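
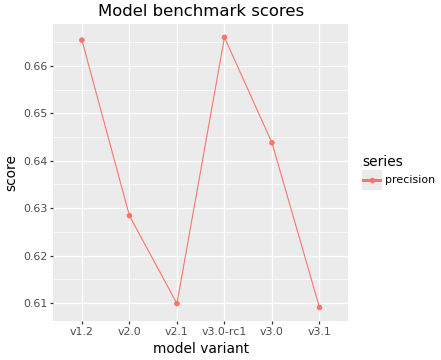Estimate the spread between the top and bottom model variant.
≈ 0.06

Max v3.0-rc1 ≈ 0.67, min v3.1 ≈ 0.61; range ≈ 0.06.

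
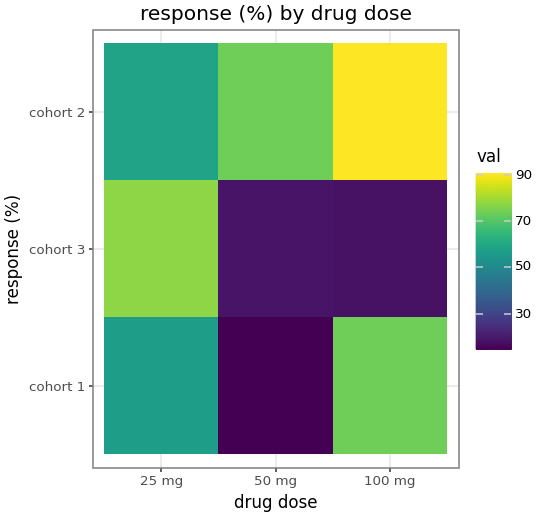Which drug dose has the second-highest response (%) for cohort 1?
25 mg

Top 3 for cohort 1: 100 mg ≈ 70, 25 mg ≈ 60, 50 mg ≈ 10.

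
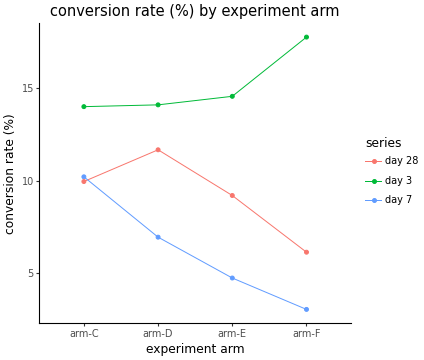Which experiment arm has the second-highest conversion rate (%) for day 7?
arm-D

Top 3 for day 7: arm-C ≈ 10, arm-D ≈ 6, arm-E ≈ 4.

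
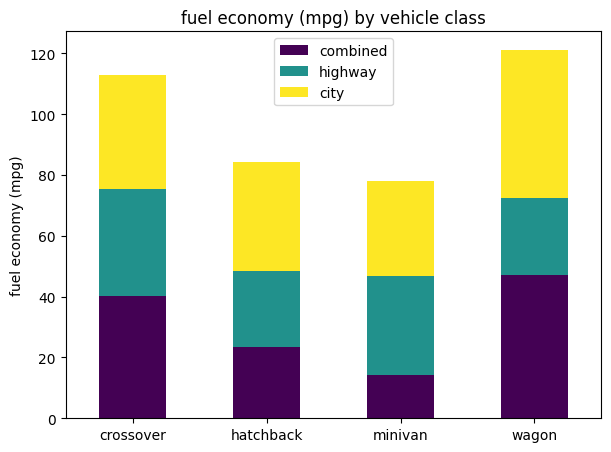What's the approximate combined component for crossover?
≈ 40

combined top ≈ 40, bottom ≈ 0; segment ≈ 40.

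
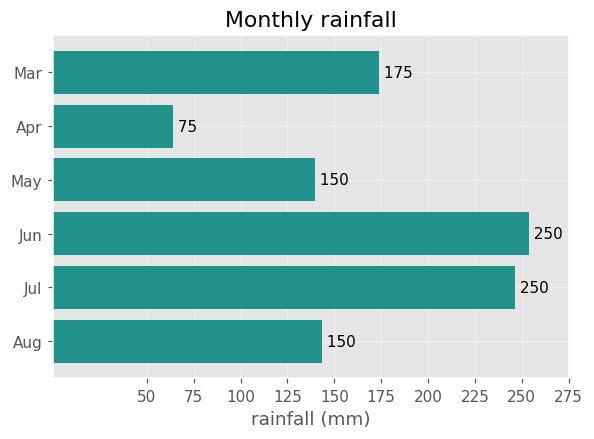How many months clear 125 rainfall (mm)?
Above 125: Mar, May, Jun, Jul, Aug.

5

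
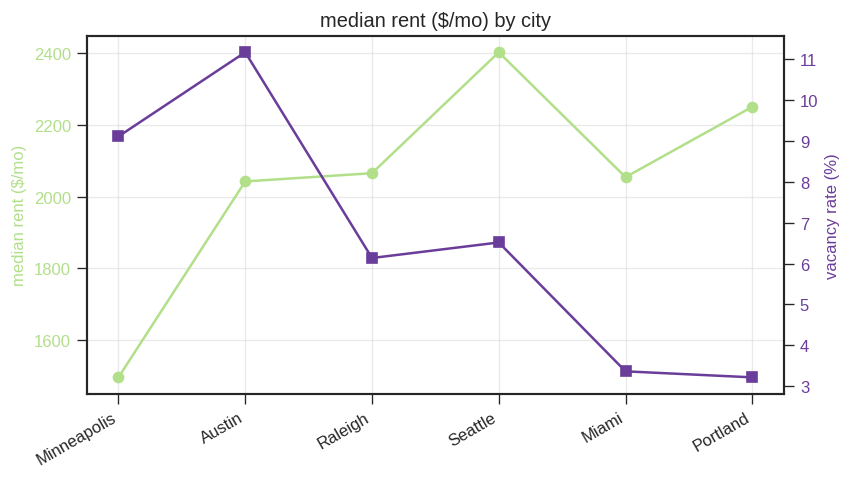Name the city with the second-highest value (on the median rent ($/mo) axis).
Top 3 (on the median rent ($/mo) axis): Seattle ≈ 2400, Portland ≈ 2200, Raleigh ≈ 2100.

Portland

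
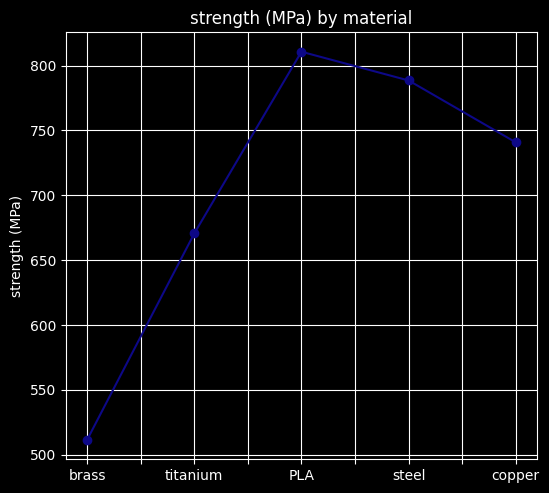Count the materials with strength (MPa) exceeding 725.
Above 725: PLA, steel, copper.

3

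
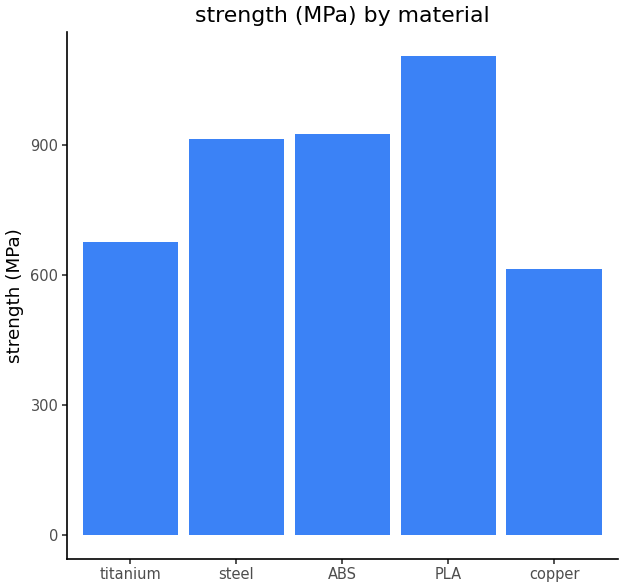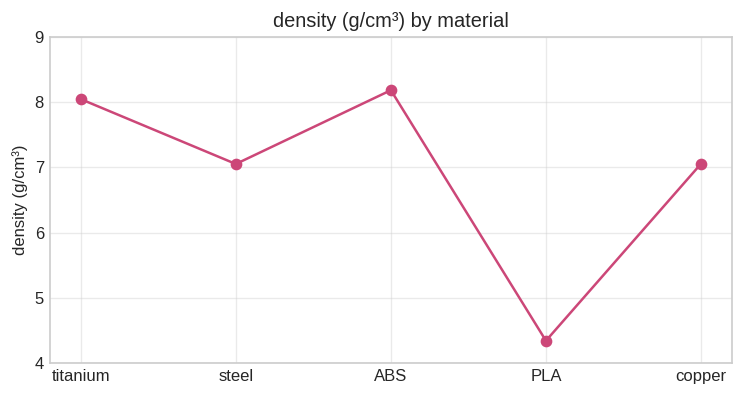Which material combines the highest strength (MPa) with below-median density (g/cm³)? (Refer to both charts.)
Chart 2 median density (g/cm³) ≈ 7; below-median materials: steel, PLA. Among those, PLA has the highest strength (MPa) (≈ 1200).

PLA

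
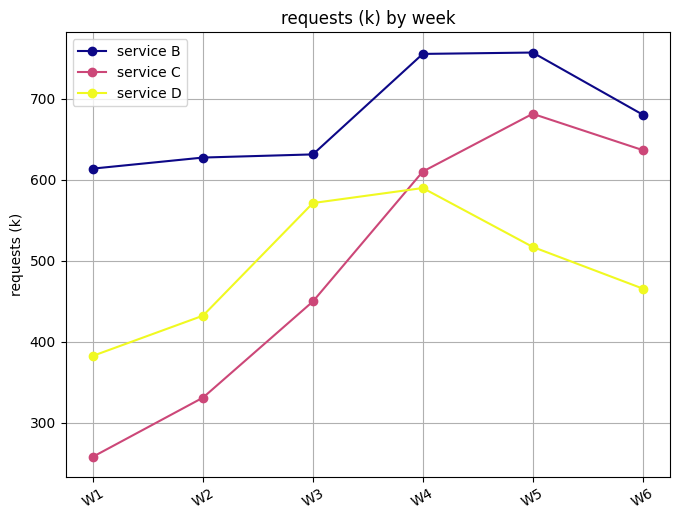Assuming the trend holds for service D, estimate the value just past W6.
≈ 375

Last three: 600, 500, 450 → slope ≈ -75/step → next ≈ 375.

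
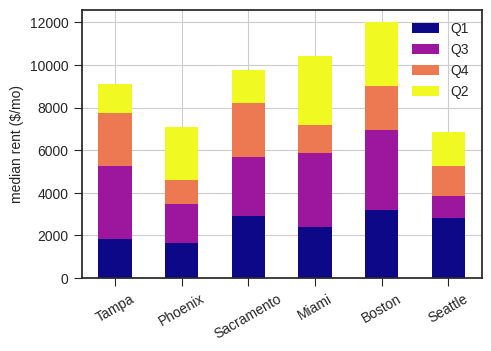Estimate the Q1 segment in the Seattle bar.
≈ 3000

Q1 top ≈ 3000, bottom ≈ 0; segment ≈ 3000.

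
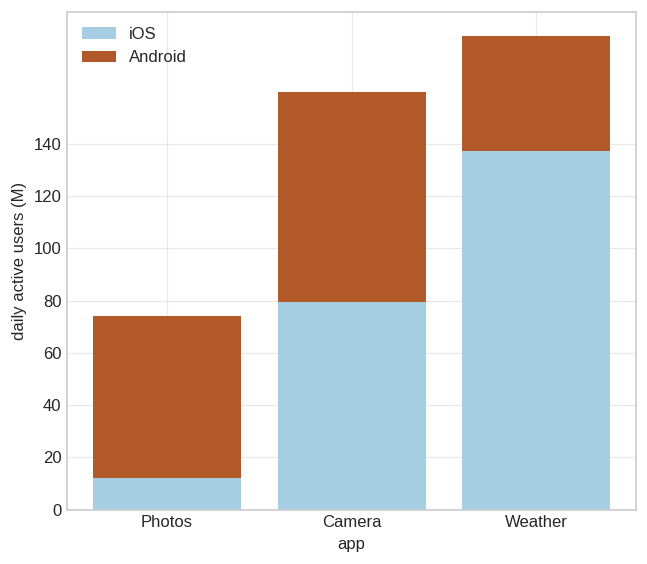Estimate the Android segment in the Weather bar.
≈ 40

Android top ≈ 180, bottom ≈ 140; segment ≈ 40.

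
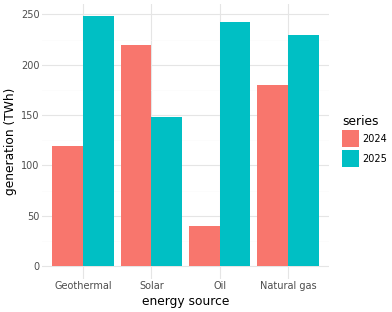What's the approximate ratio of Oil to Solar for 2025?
≈ 1.67×

Oil ≈ 250, Solar ≈ 150; 250/150 ≈ 1.67.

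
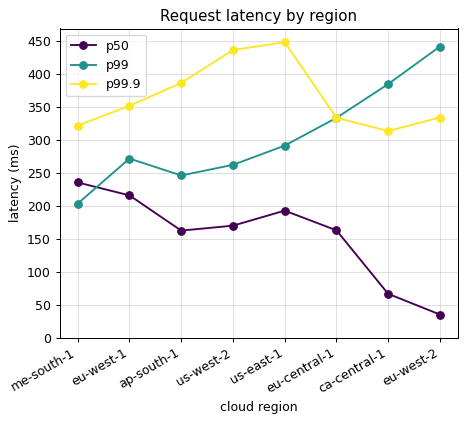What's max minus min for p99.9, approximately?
Max us-east-1 ≈ 450, min ca-central-1 ≈ 300; range ≈ 150.

≈ 150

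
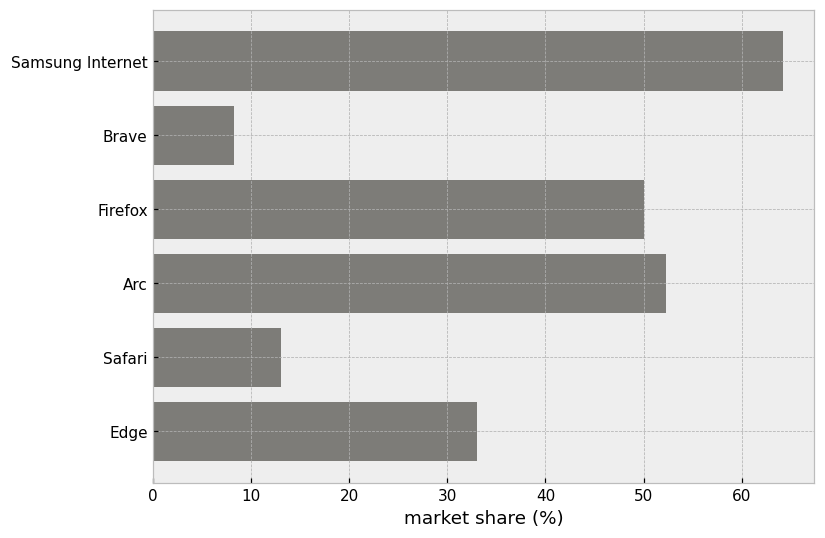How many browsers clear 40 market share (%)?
Above 40: Samsung Internet, Firefox, Arc.

3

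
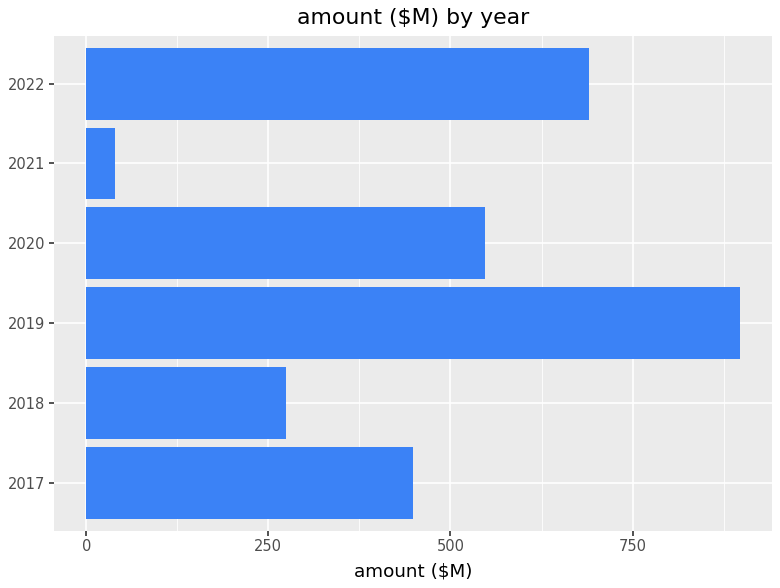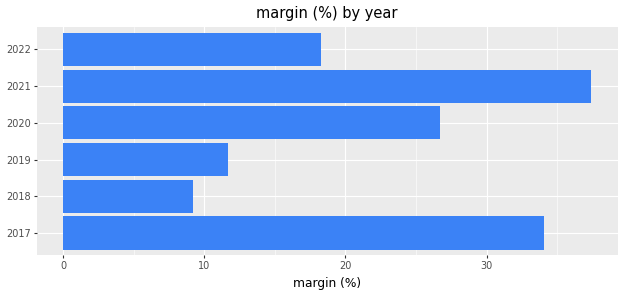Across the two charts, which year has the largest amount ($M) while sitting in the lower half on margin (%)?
2019

Chart 2 median margin (%) ≈ 20; below-median years: 2018, 2019, 2022. Among those, 2019 has the highest amount ($M) (≈ 900).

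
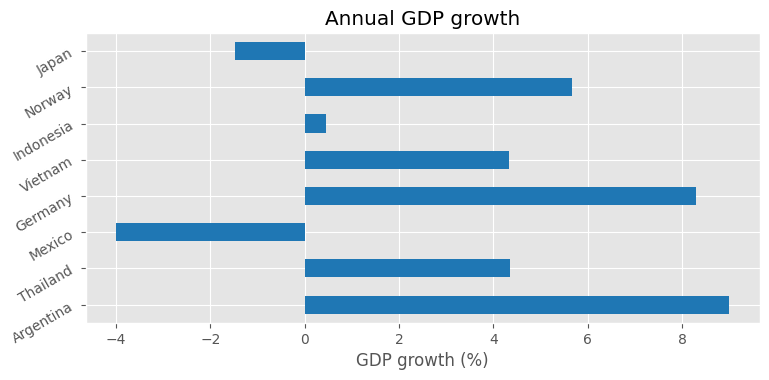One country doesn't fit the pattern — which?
Mexico ≈ -4; the rest sit between ≈ -2 and ≈ 8.

Mexico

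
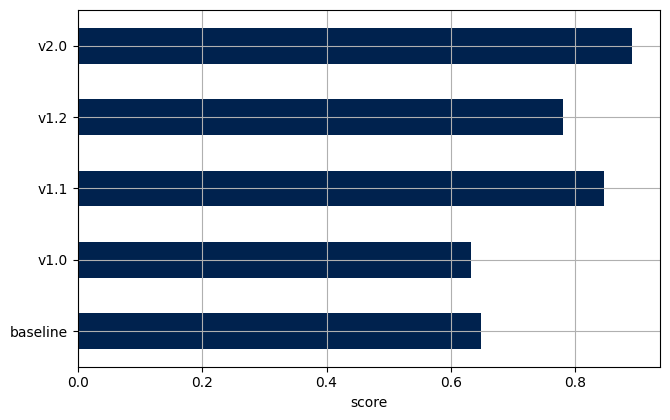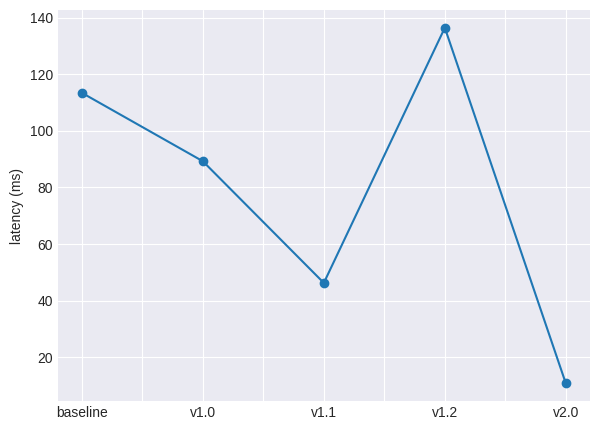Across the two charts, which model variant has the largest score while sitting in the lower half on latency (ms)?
v2.0

Chart 2 median latency (ms) ≈ 80; below-median model variants: v1.1, v2.0. Among those, v2.0 has the highest score (≈ 0.9).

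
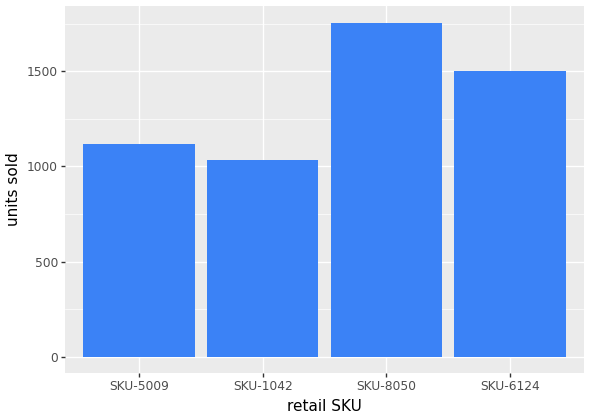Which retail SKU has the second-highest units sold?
Top 3: SKU-8050 ≈ 1800, SKU-6124 ≈ 1600, SKU-5009 ≈ 1200.

SKU-6124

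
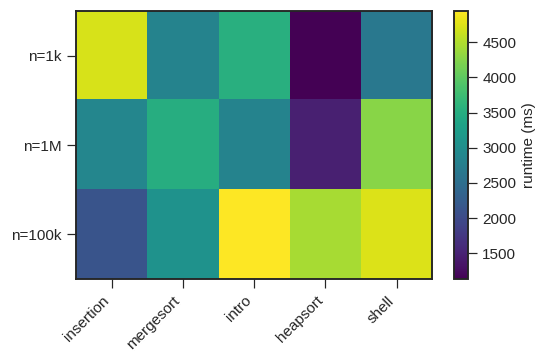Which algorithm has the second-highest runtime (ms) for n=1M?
mergesort

Top 3 for n=1M: shell ≈ 4500, mergesort ≈ 3500, insertion ≈ 3000.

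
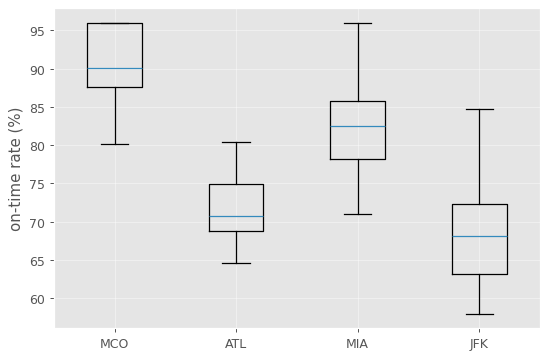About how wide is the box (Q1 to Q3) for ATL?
Q3 ≈ 74, Q1 ≈ 68; IQR ≈ 6.

≈ 6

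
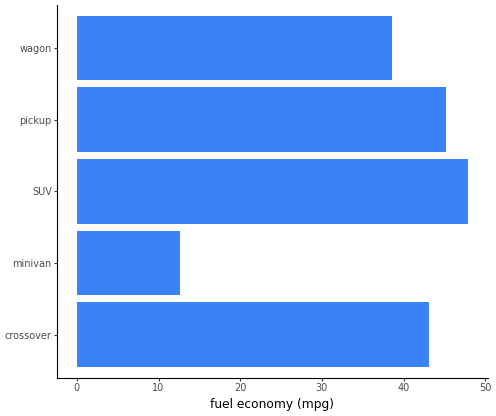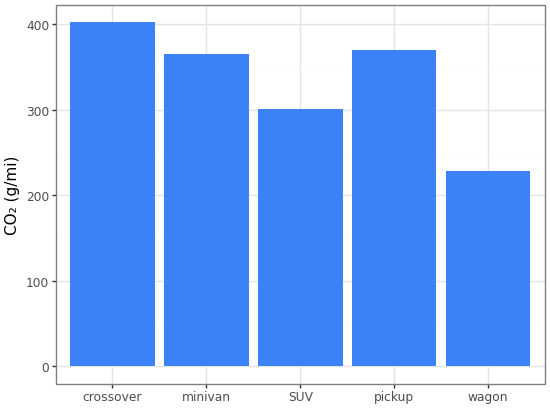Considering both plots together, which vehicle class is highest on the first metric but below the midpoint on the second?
Chart 2 median CO₂ (g/mi) ≈ 350; below-median vehicle classes: SUV, wagon. Among those, SUV has the highest fuel economy (mpg) (≈ 50).

SUV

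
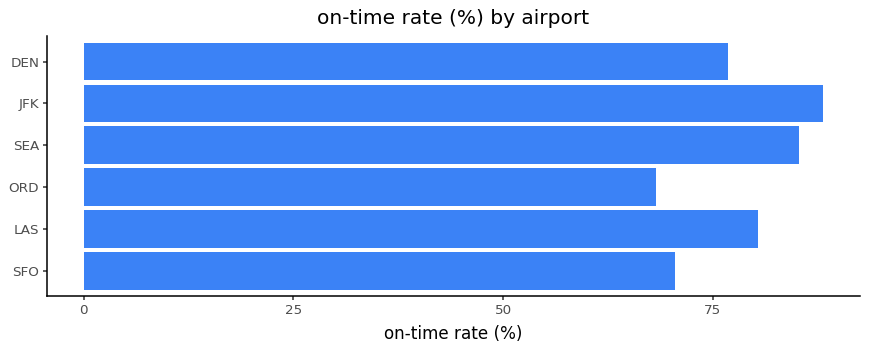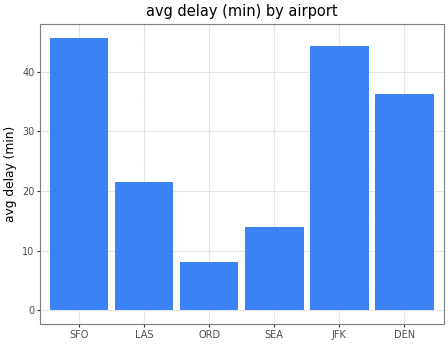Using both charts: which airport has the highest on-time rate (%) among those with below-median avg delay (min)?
Chart 2 median avg delay (min) ≈ 30; below-median airports: LAS, ORD, SEA. Among those, SEA has the highest on-time rate (%) (≈ 90).

SEA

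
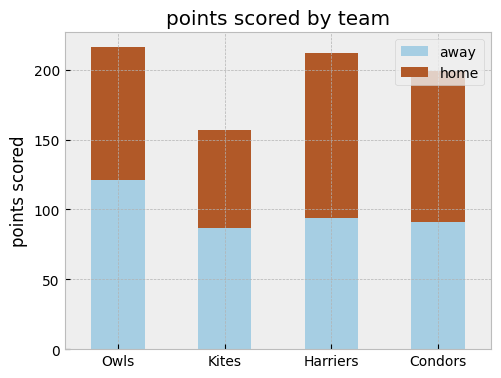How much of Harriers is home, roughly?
≈ 120

home top ≈ 220, bottom ≈ 100; segment ≈ 120.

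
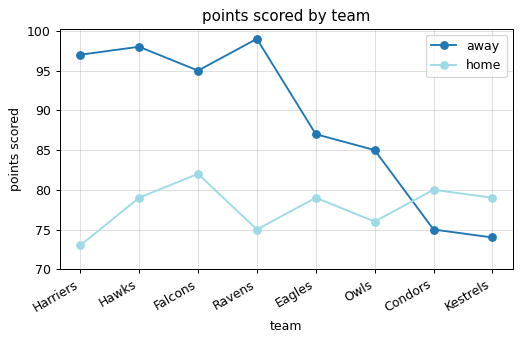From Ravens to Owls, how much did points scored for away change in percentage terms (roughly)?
Ravens ≈ 100, Owls ≈ 85; (85 − 100) / 100 ≈ -15%.

≈ -15%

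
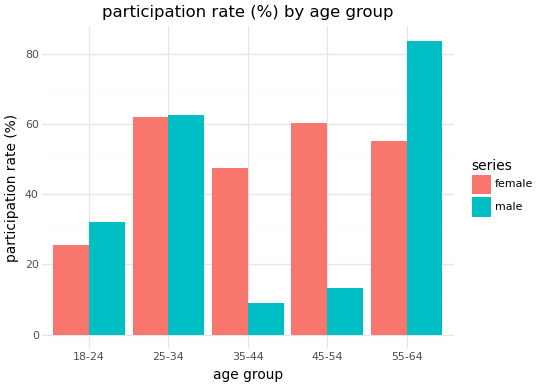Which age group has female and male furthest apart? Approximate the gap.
45-54, ≈ 50 %

45-54: female ≈ 60, male ≈ 10 → gap ≈ 50. Next-largest (35-44) is only ≈ 40.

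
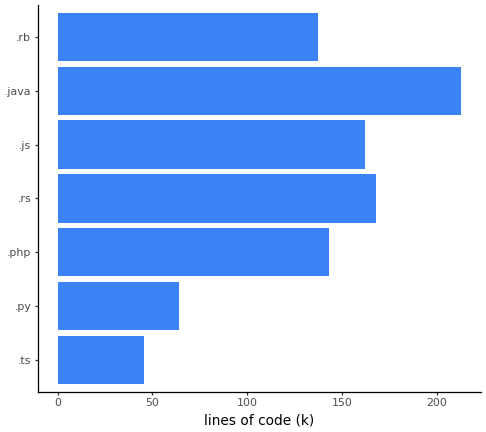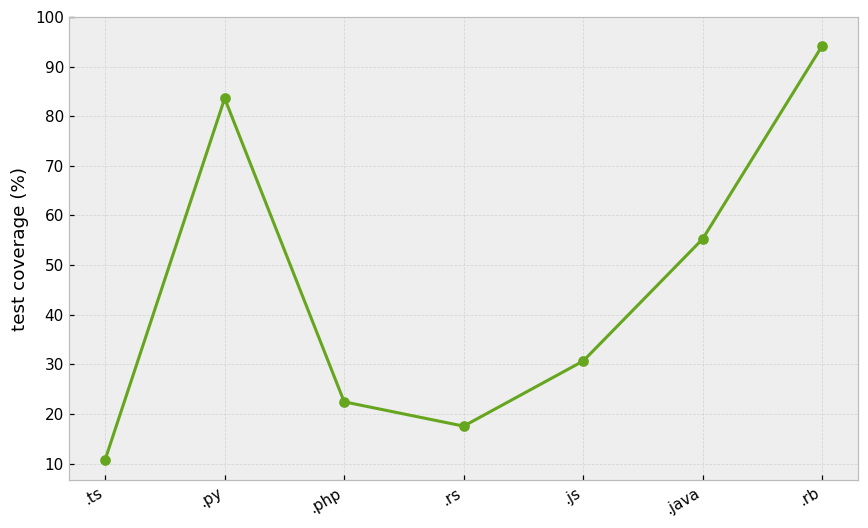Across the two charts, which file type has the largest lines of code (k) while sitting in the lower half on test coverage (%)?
.rs

Chart 2 median test coverage (%) ≈ 30; below-median file types: .ts, .php, .rs. Among those, .rs has the highest lines of code (k) (≈ 160).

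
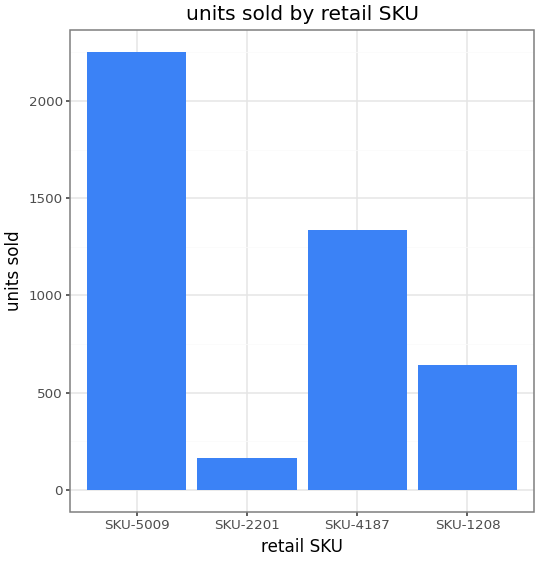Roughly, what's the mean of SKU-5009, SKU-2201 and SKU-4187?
≈ 1267

(2200 + 200 + 1400) / 3 ≈ 1267.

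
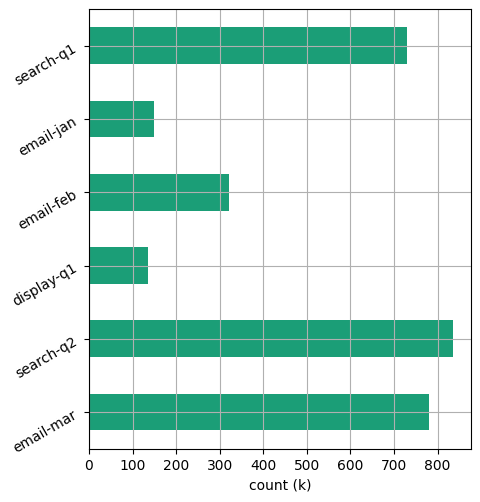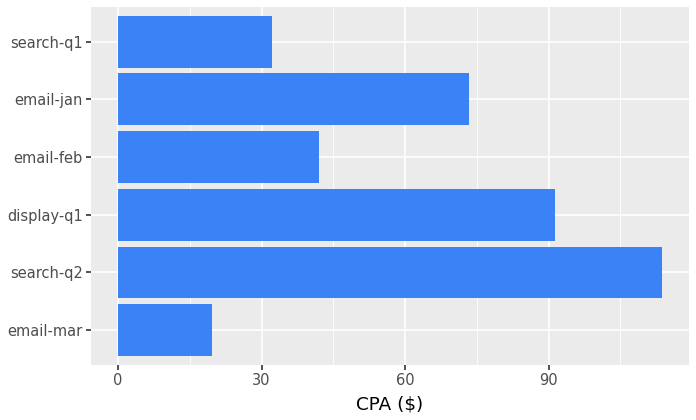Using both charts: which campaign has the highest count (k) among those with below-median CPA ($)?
email-mar

Chart 2 median CPA ($) ≈ 60; below-median campaigns: email-mar, email-feb, search-q1. Among those, email-mar has the highest count (k) (≈ 800).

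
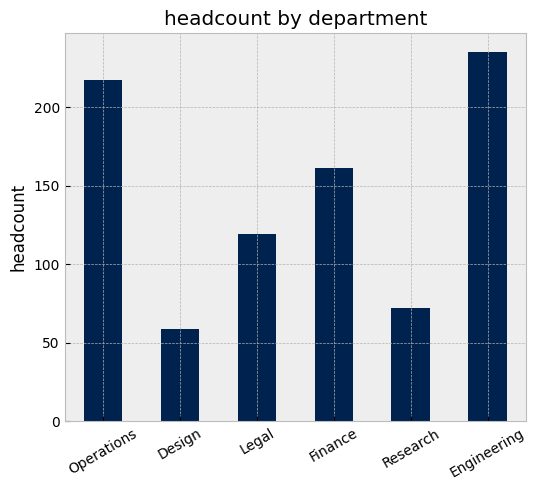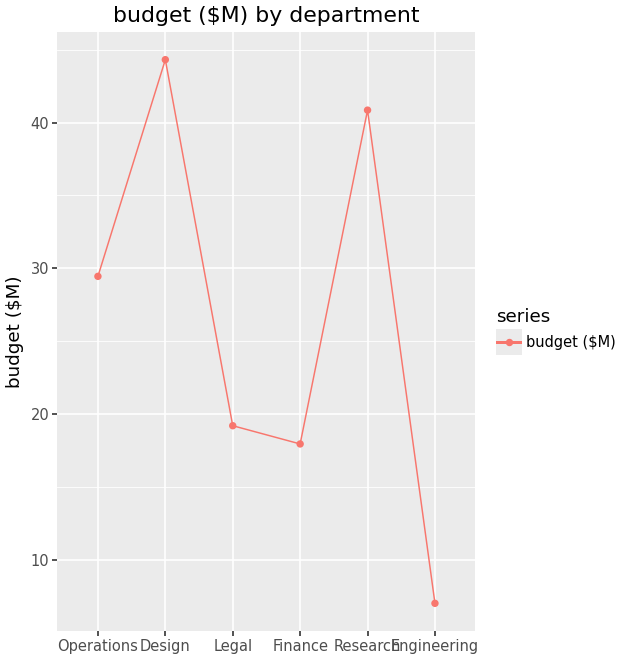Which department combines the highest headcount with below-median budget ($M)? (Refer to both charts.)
Engineering

Chart 2 median budget ($M) ≈ 25; below-median departments: Legal, Finance, Engineering. Among those, Engineering has the highest headcount (≈ 225).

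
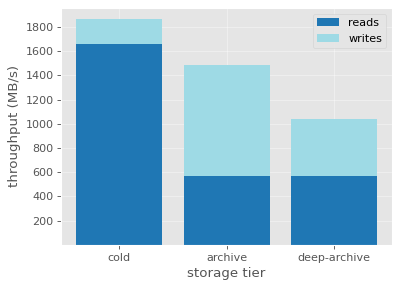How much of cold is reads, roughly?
reads top ≈ 1600, bottom ≈ 0; segment ≈ 1600.

≈ 1600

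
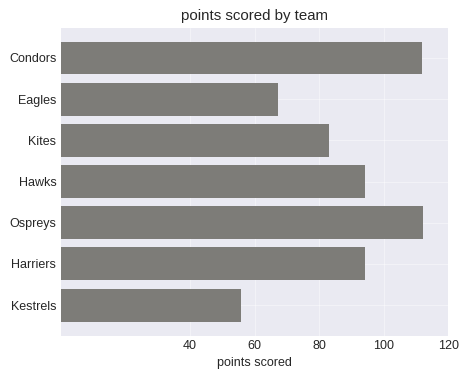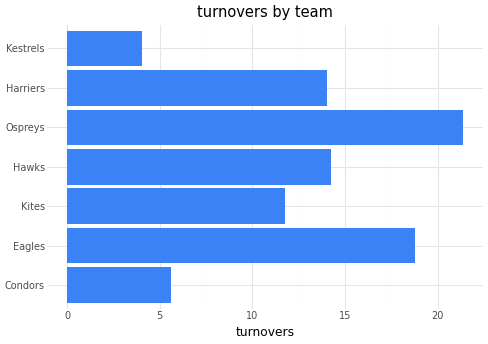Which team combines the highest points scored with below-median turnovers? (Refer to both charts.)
Condors

Chart 2 median turnovers ≈ 14; below-median teams: Condors, Kites, Kestrels. Among those, Condors has the highest points scored (≈ 120).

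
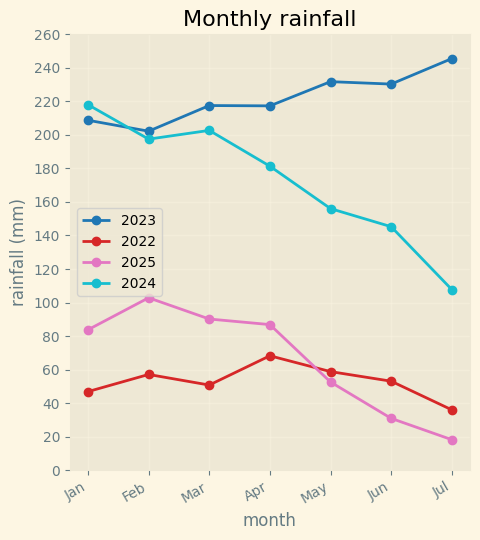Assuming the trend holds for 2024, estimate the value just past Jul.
≈ 70

Last three: 160, 140, 100 → slope ≈ -30/step → next ≈ 70.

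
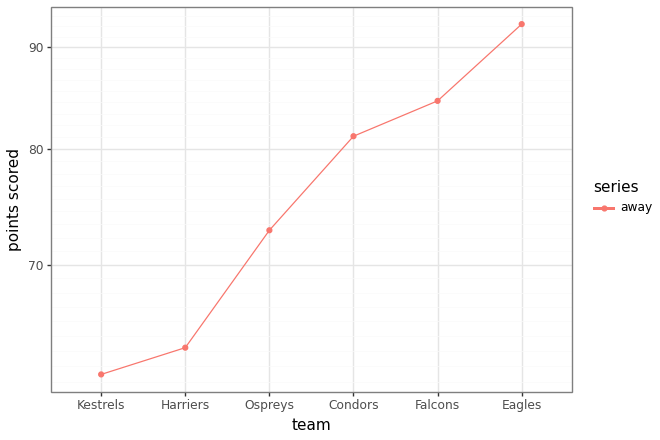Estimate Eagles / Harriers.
Eagles ≈ 90, Harriers ≈ 65; 90/65 ≈ 1.38.

≈ 1.38×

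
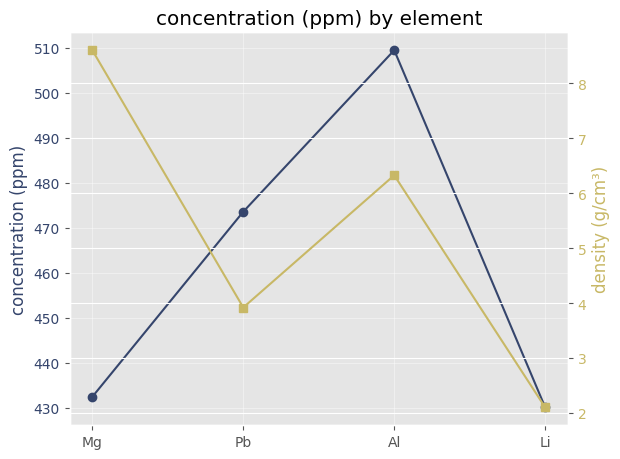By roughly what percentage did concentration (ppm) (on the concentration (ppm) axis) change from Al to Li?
Al ≈ 510, Li ≈ 430; (430 − 510) / 510 ≈ -15.7%.

≈ -15.7%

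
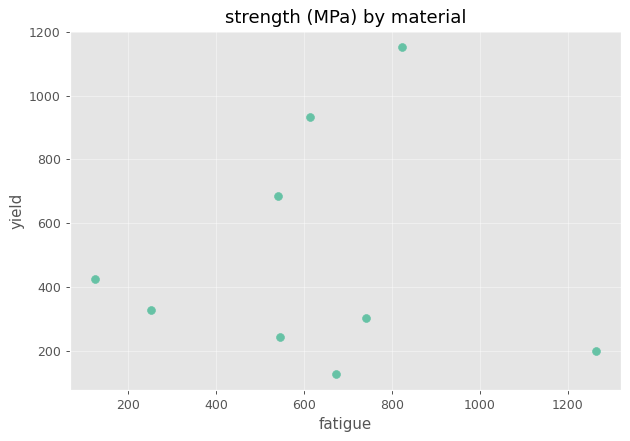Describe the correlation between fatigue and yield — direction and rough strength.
Points are roughly uncorrelated; weak (|r| ≈ 0.0).

no clear correlation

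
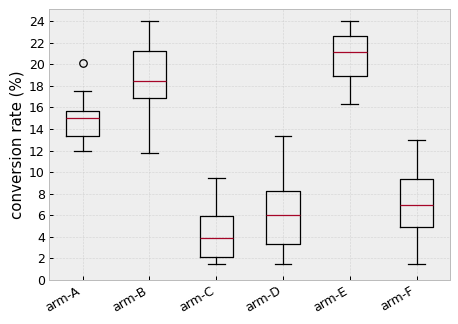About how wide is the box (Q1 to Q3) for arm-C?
Q3 ≈ 6, Q1 ≈ 2; IQR ≈ 4.

≈ 4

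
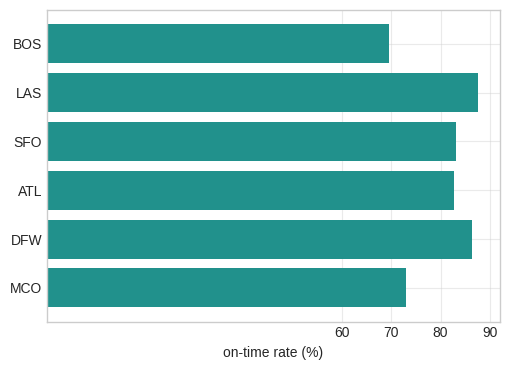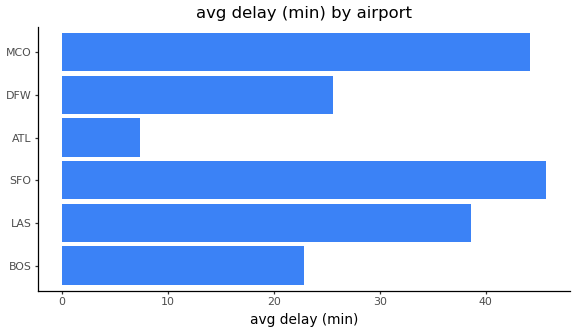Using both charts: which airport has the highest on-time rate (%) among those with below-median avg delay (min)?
DFW

Chart 2 median avg delay (min) ≈ 30; below-median airports: BOS, ATL, DFW. Among those, DFW has the highest on-time rate (%) (≈ 90).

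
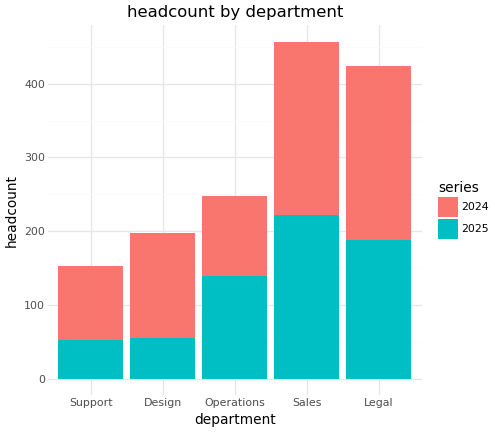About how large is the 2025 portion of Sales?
2025 top ≈ 200, bottom ≈ 0; segment ≈ 200.

≈ 200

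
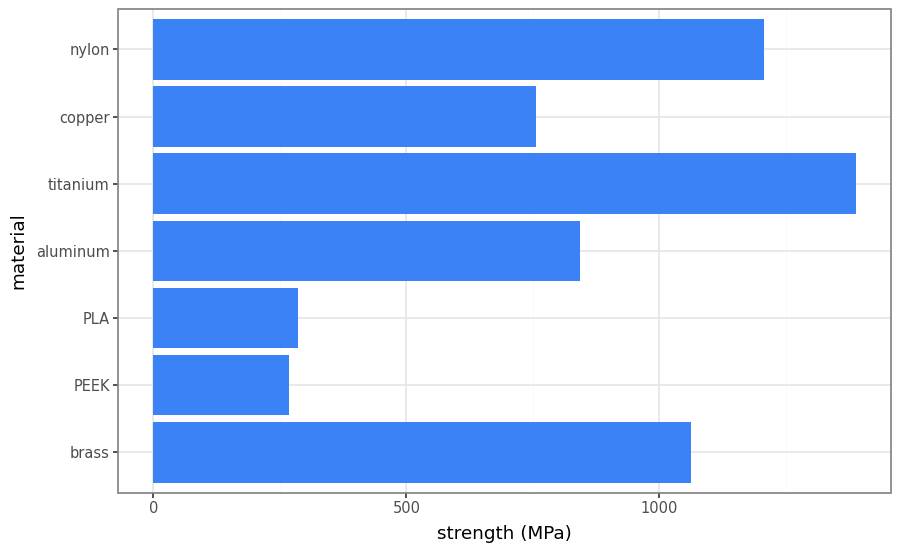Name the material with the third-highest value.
Top 4: titanium ≈ 1400, nylon ≈ 1200, brass ≈ 1000, aluminum ≈ 800.

brass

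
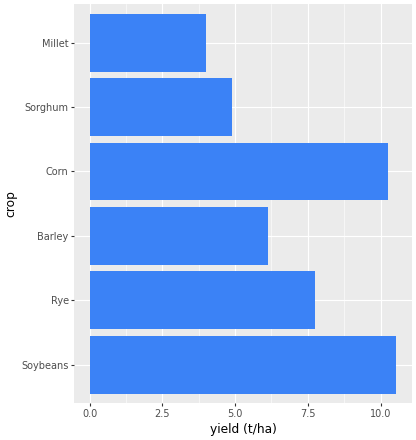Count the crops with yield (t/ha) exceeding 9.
Above 9: Soybeans, Corn.

2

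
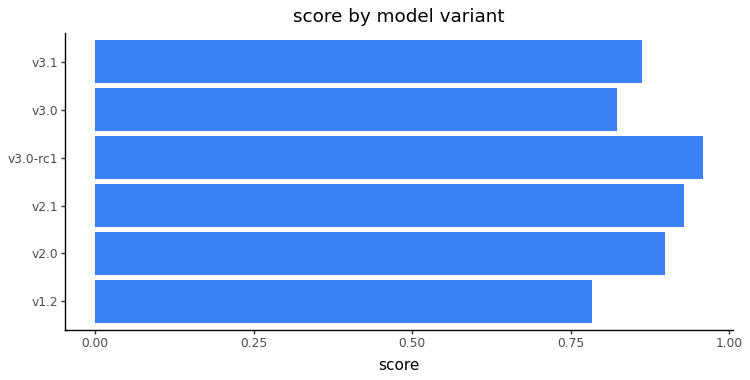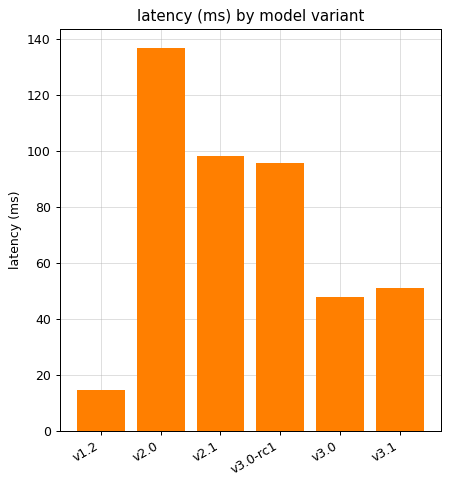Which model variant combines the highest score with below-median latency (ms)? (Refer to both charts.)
Chart 2 median latency (ms) ≈ 80; below-median model variants: v1.2, v3.0, v3.1. Among those, v3.1 has the highest score (≈ 0.9).

v3.1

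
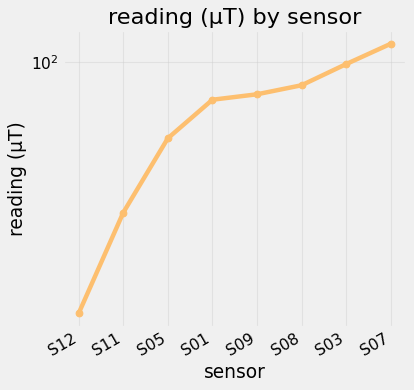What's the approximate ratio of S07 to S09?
S07 ≈ 120, S09 ≈ 80; 120/80 ≈ 1.5.

≈ 1.5×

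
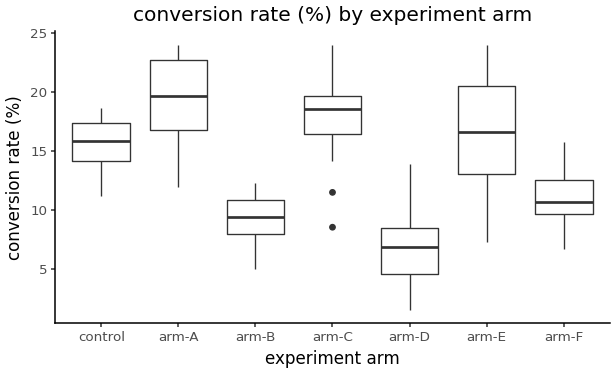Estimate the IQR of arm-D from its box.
Q3 ≈ 8, Q1 ≈ 4; IQR ≈ 4.

≈ 4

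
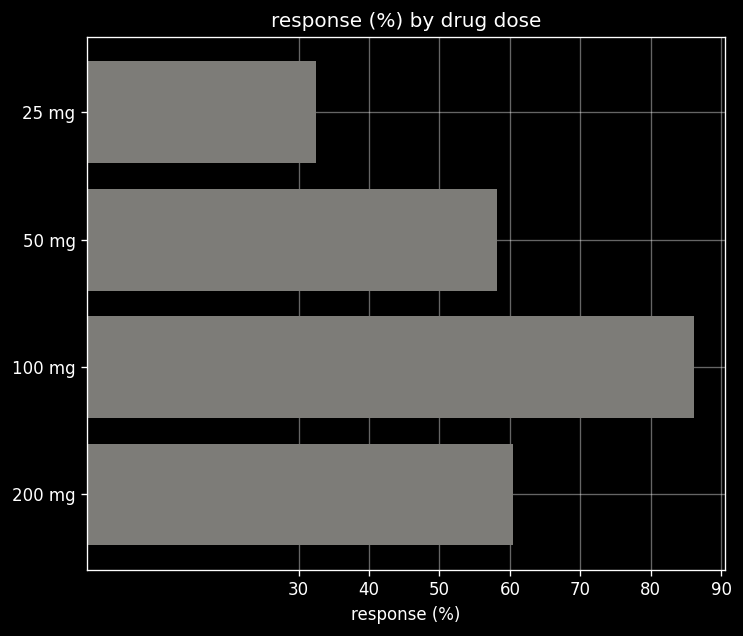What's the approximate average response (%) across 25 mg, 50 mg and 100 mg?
≈ 60

(30 + 60 + 90) / 3 ≈ 60.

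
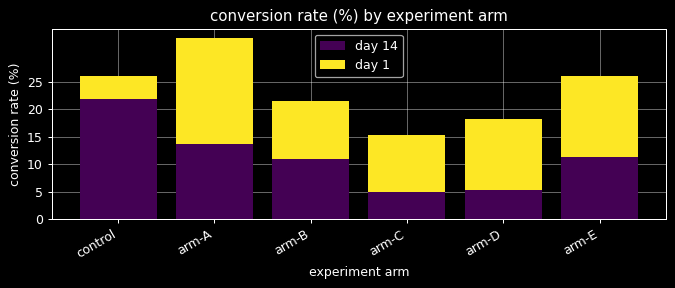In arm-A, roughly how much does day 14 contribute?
≈ 15

day 14 top ≈ 15, bottom ≈ 0; segment ≈ 15.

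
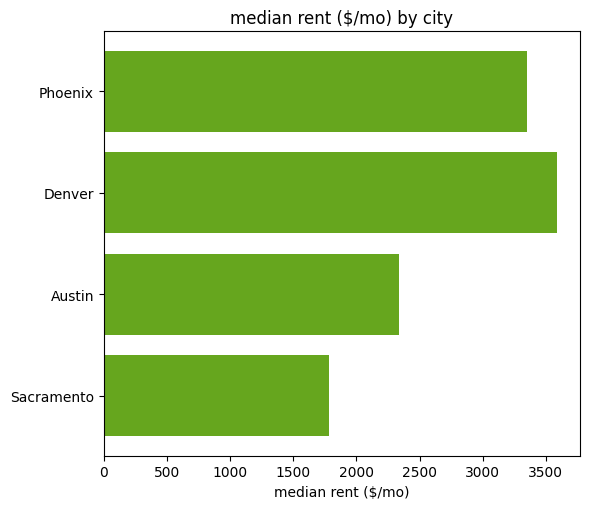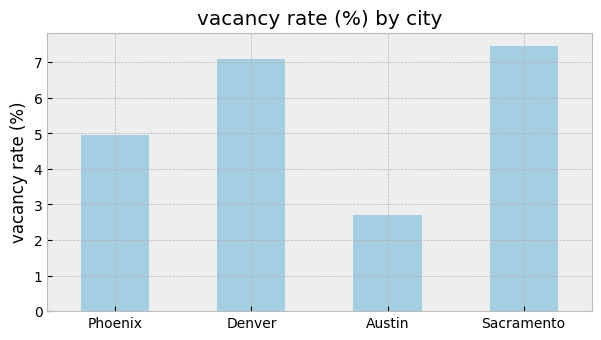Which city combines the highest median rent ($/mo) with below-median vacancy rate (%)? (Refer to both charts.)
Phoenix

Chart 2 median vacancy rate (%) ≈ 6; below-median cities: Phoenix, Austin. Among those, Phoenix has the highest median rent ($/mo) (≈ 3500).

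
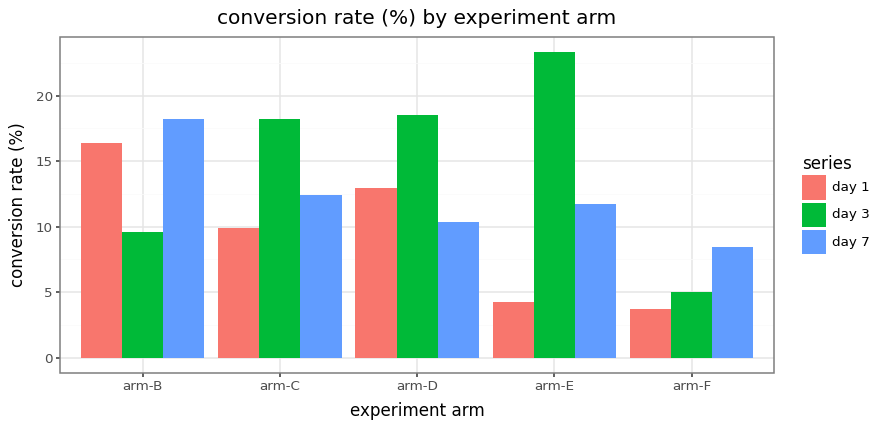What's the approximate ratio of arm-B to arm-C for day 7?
arm-B ≈ 18, arm-C ≈ 12; 18/12 ≈ 1.5.

≈ 1.5×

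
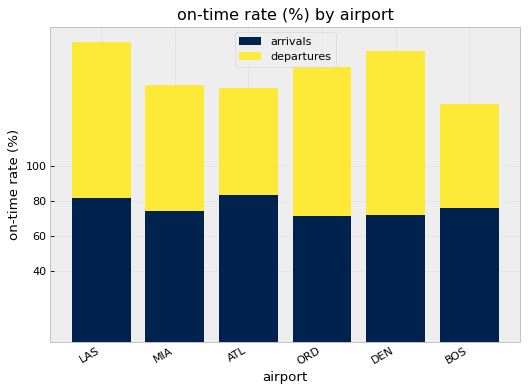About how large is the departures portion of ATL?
departures top ≈ 140, bottom ≈ 80; segment ≈ 60.

≈ 60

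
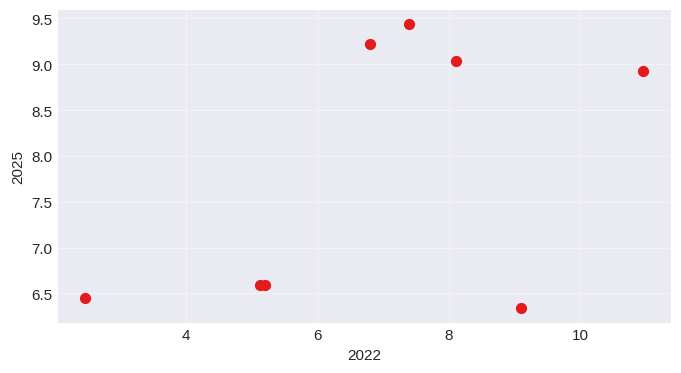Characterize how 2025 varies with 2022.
Points are positively correlated; moderate (|r| ≈ 0.5).

positive, moderate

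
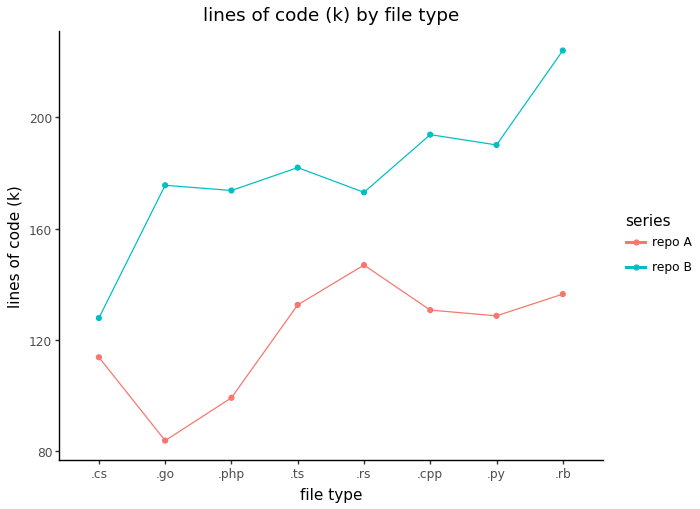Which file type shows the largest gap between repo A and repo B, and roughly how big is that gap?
.go, ≈ 100 k

.go: repo A ≈ 80, repo B ≈ 180 → gap ≈ 100. Next-largest (.rb) is only ≈ 80.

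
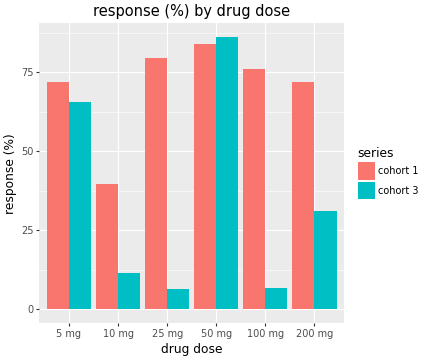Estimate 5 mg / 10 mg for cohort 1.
5 mg ≈ 70, 10 mg ≈ 40; 70/40 ≈ 1.75.

≈ 1.75×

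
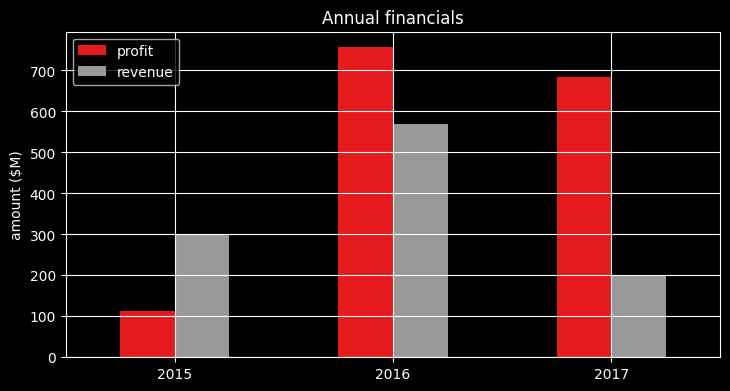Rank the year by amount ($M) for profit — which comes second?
Top 3 for profit: 2016 ≈ 800, 2017 ≈ 700, 2015 ≈ 100.

2017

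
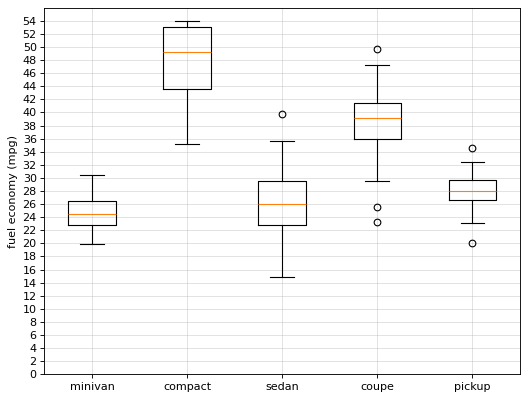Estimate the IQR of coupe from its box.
≈ 6

Q3 ≈ 42, Q1 ≈ 36; IQR ≈ 6.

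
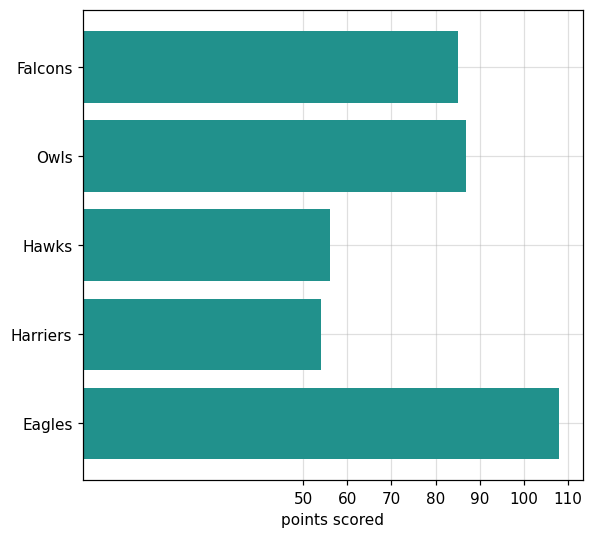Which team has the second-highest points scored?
Owls

Top 3: Eagles ≈ 110, Owls ≈ 90, Falcons ≈ 80.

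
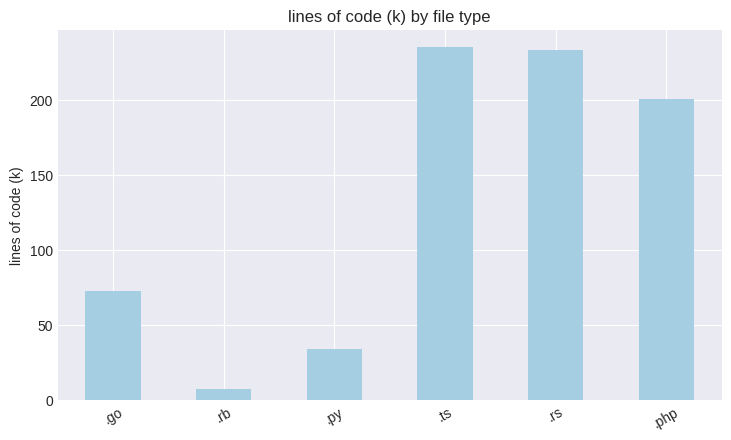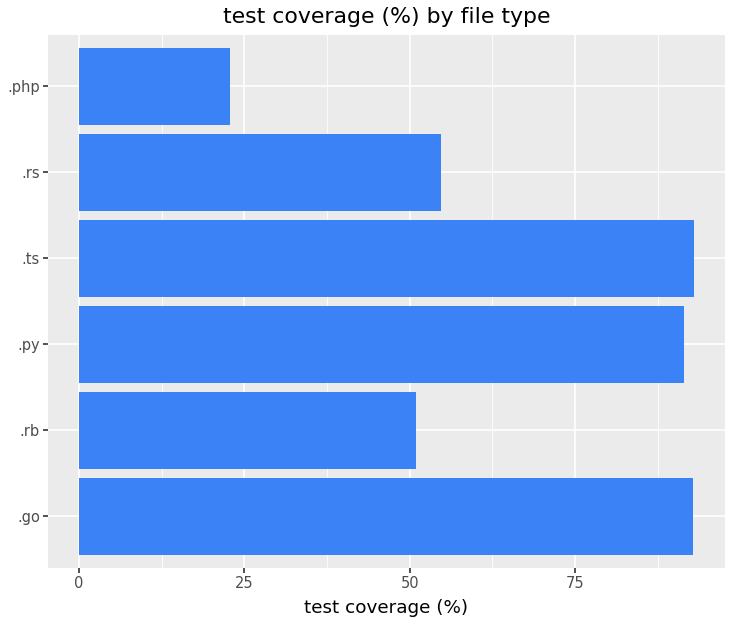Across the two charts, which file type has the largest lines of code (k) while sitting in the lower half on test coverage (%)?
Chart 2 median test coverage (%) ≈ 70; below-median file types: .rb, .rs, .php. Among those, .rs has the highest lines of code (k) (≈ 225).

.rs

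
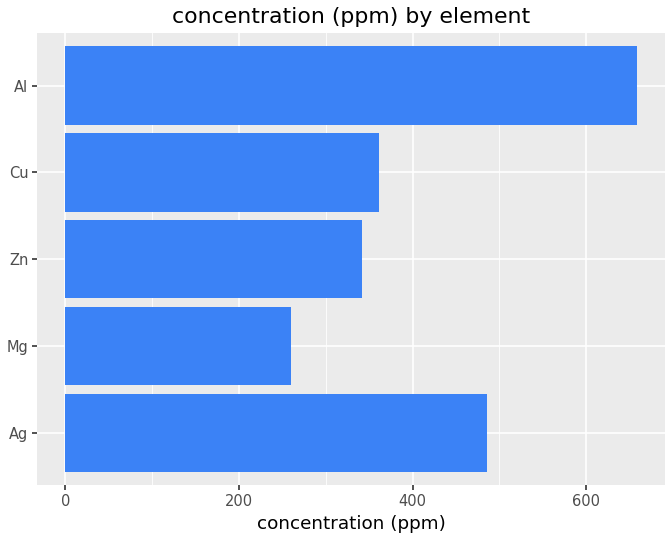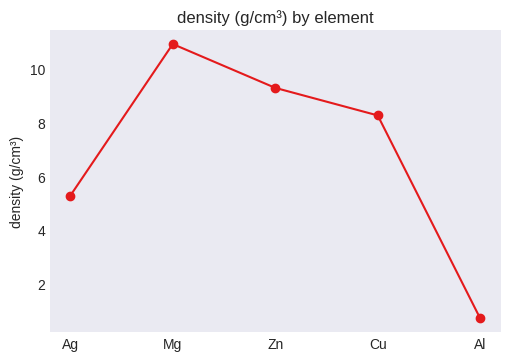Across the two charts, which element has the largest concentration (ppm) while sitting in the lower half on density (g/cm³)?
Chart 2 median density (g/cm³) ≈ 8; below-median elements: Ag, Al. Among those, Al has the highest concentration (ppm) (≈ 700).

Al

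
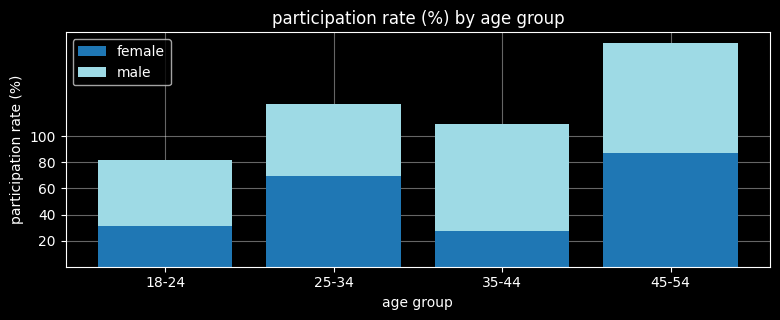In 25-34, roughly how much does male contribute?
≈ 60

male top ≈ 120, bottom ≈ 60; segment ≈ 60.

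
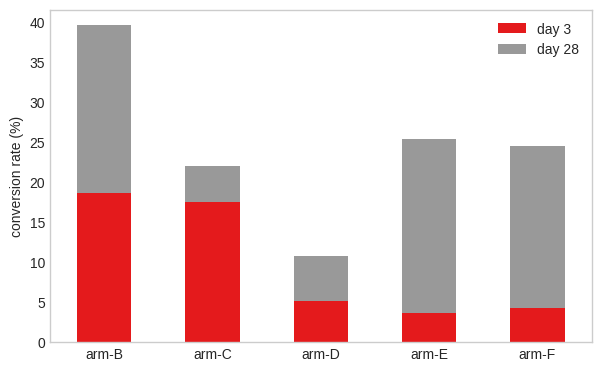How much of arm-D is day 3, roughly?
day 3 top ≈ 5, bottom ≈ 0; segment ≈ 5.

≈ 5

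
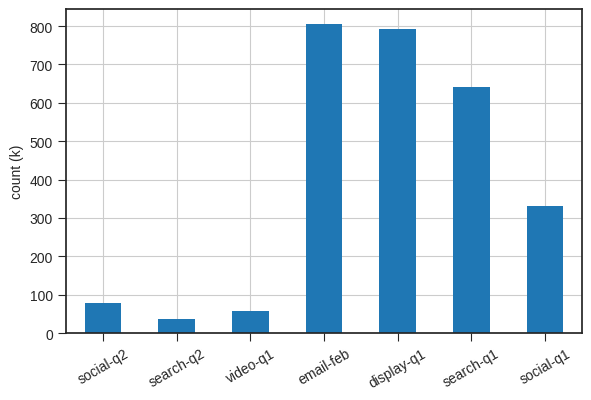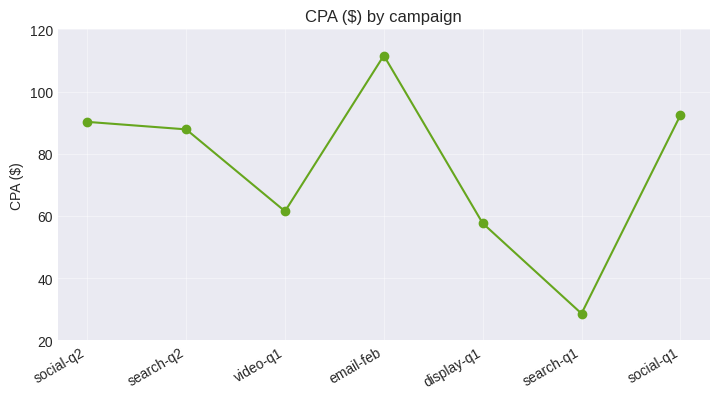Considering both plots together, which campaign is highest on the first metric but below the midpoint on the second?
display-q1

Chart 2 median CPA ($) ≈ 80; below-median campaigns: video-q1, display-q1, search-q1. Among those, display-q1 has the highest count (k) (≈ 800).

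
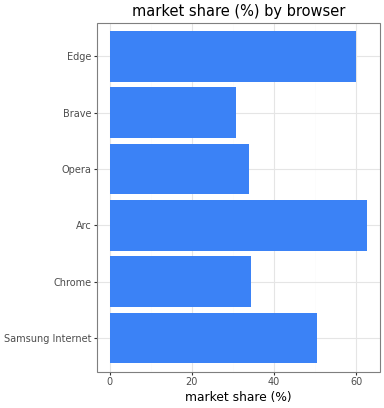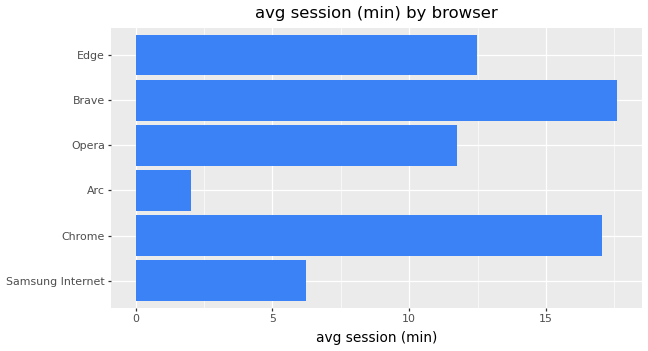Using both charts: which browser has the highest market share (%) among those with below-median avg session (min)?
Arc

Chart 2 median avg session (min) ≈ 12; below-median browsers: Samsung Internet, Arc, Opera. Among those, Arc has the highest market share (%) (≈ 60).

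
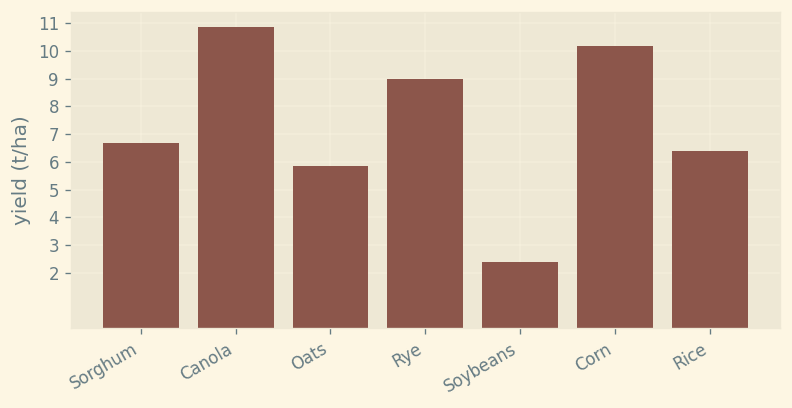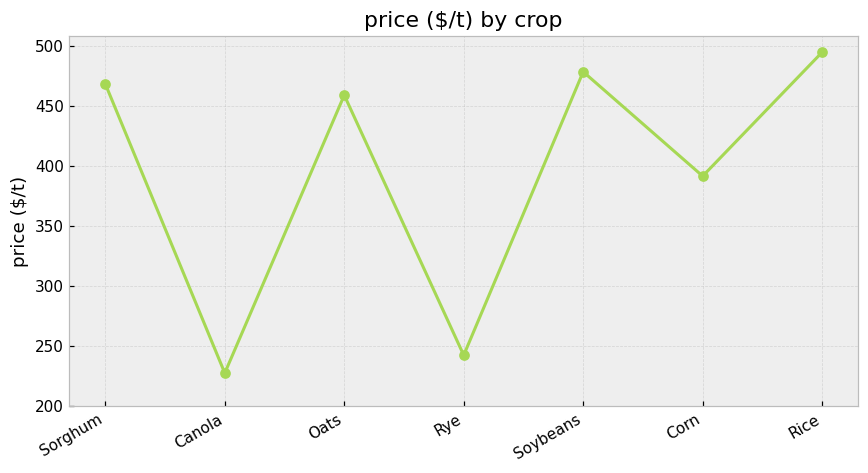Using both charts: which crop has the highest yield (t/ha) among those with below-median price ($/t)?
Canola

Chart 2 median price ($/t) ≈ 450; below-median crops: Canola, Rye, Corn. Among those, Canola has the highest yield (t/ha) (≈ 11).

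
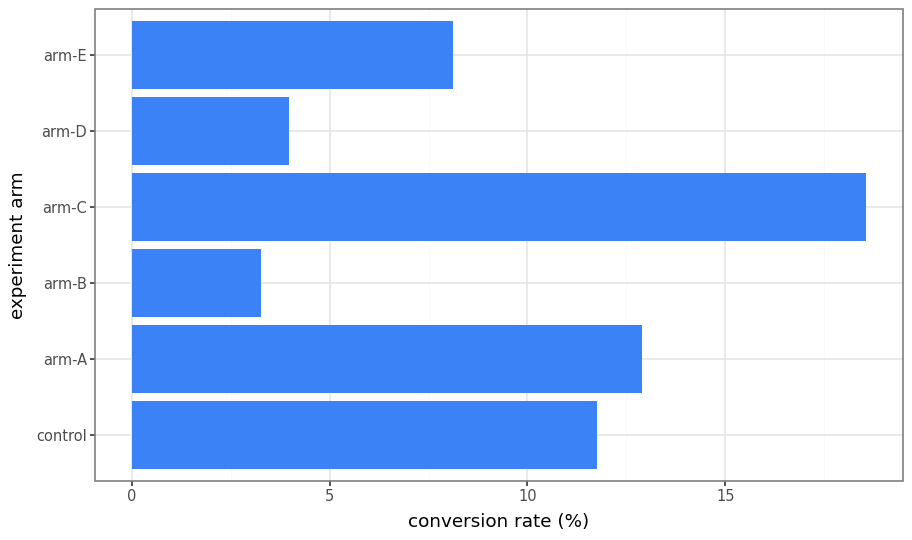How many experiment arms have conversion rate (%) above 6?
Above 6: control, arm-A, arm-C, arm-E.

4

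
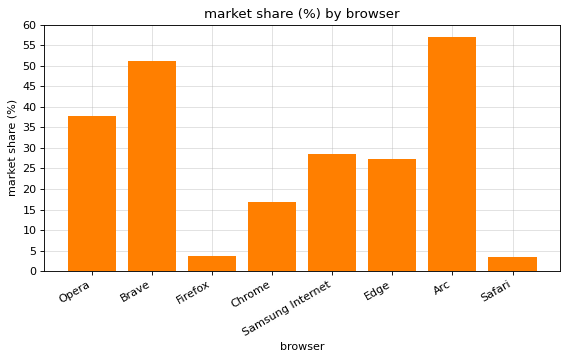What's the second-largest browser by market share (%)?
Brave

Top 3: Arc ≈ 55, Brave ≈ 50, Opera ≈ 40.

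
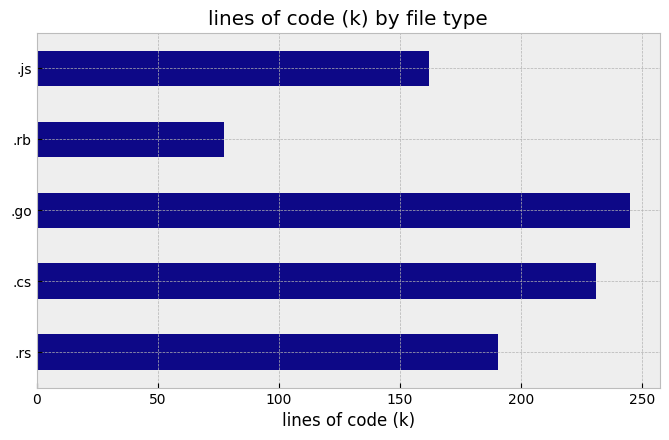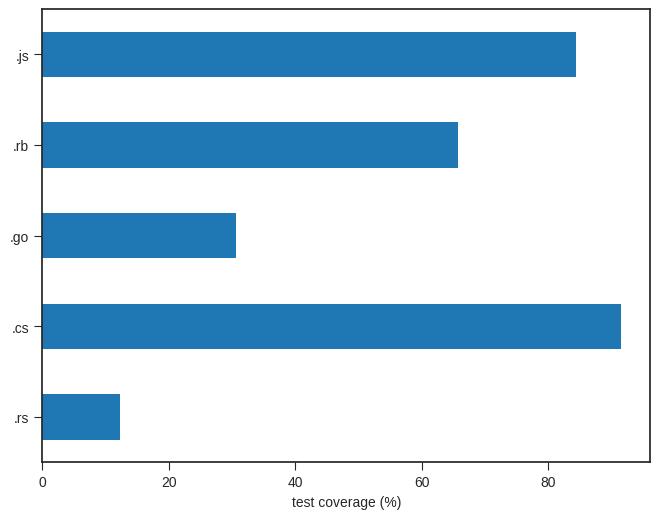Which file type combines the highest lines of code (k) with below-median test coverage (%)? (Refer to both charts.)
.go

Chart 2 median test coverage (%) ≈ 70; below-median file types: .rs, .go. Among those, .go has the highest lines of code (k) (≈ 250).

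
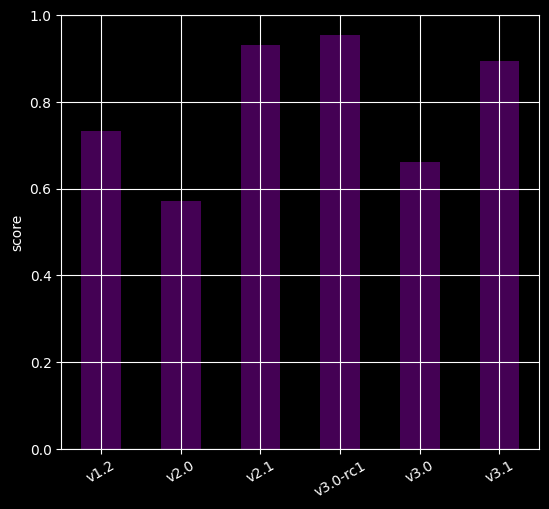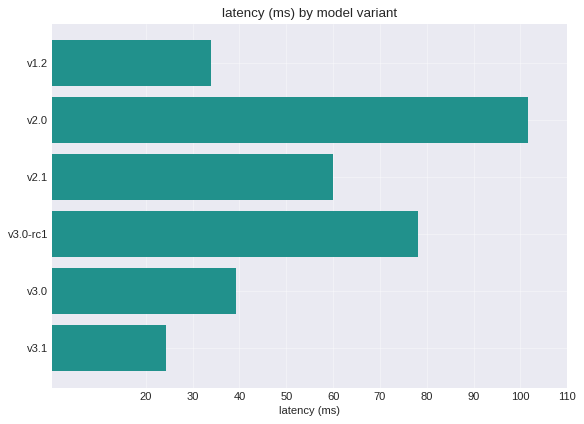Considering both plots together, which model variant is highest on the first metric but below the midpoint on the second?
Chart 2 median latency (ms) ≈ 50; below-median model variants: v1.2, v3.0, v3.1. Among those, v3.1 has the highest score (≈ 0.9).

v3.1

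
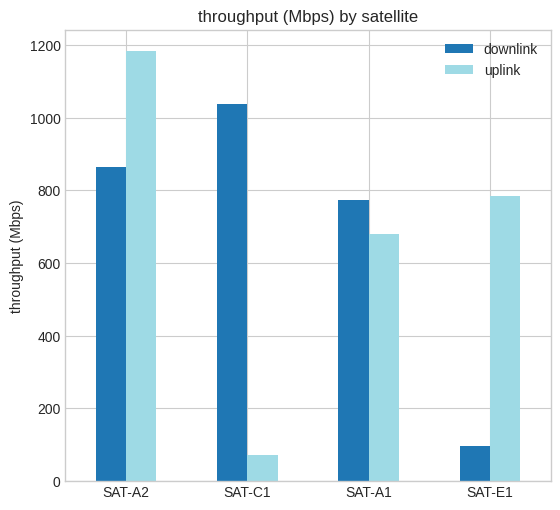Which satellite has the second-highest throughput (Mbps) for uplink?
SAT-E1

Top 3 for uplink: SAT-A2 ≈ 1200, SAT-E1 ≈ 800, SAT-A1 ≈ 700.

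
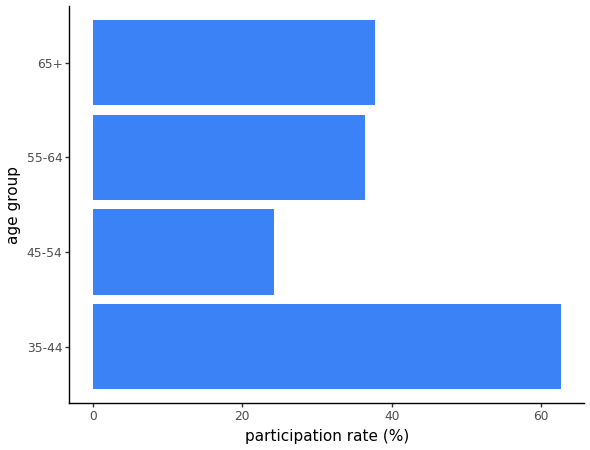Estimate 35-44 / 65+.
≈ 1.5×

35-44 ≈ 60, 65+ ≈ 40; 60/40 ≈ 1.5.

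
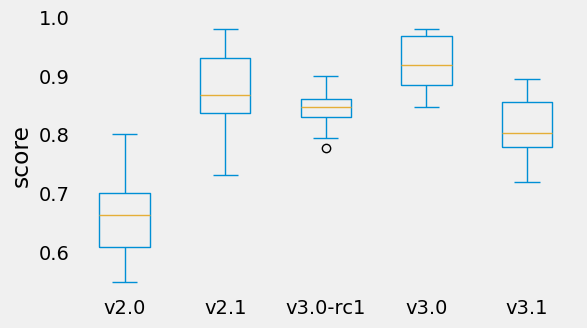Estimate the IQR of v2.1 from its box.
Q3 ≈ 0.95, Q1 ≈ 0.85; IQR ≈ 0.10.

≈ 0.10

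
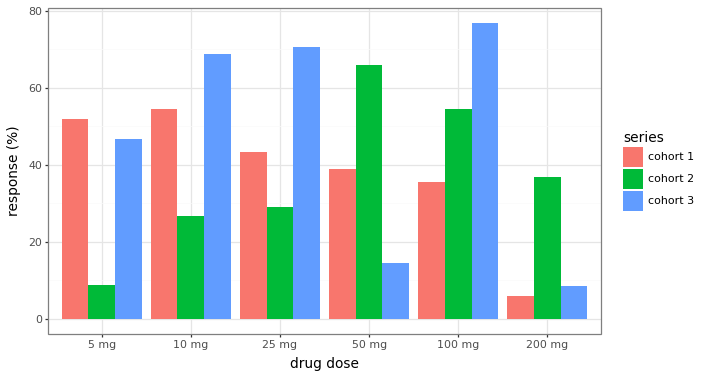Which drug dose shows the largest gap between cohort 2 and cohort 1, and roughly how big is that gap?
5 mg, ≈ 40 %

5 mg: cohort 2 ≈ 10, cohort 1 ≈ 50 → gap ≈ 40. Next-largest (200 mg) is only ≈ 30.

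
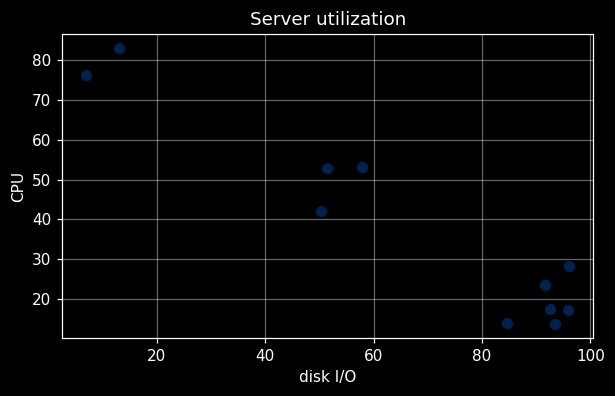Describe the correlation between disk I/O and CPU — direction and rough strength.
Points are negatively correlated; strong (|r| ≈ 1.0).

negative, strong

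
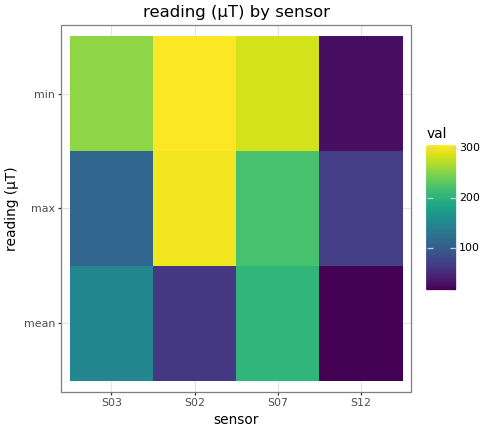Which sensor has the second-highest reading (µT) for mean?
S03

Top 3 for mean: S07 ≈ 200, S03 ≈ 150, S02 ≈ 75.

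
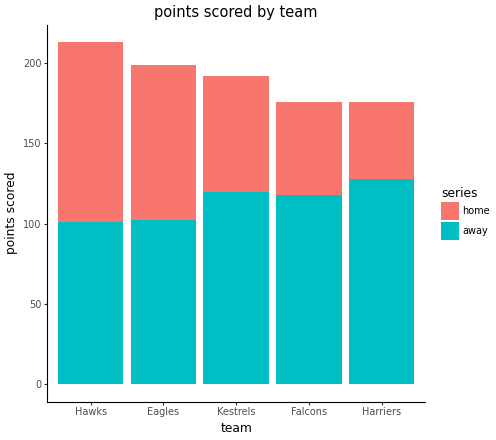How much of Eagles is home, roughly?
home top ≈ 200, bottom ≈ 100; segment ≈ 100.

≈ 100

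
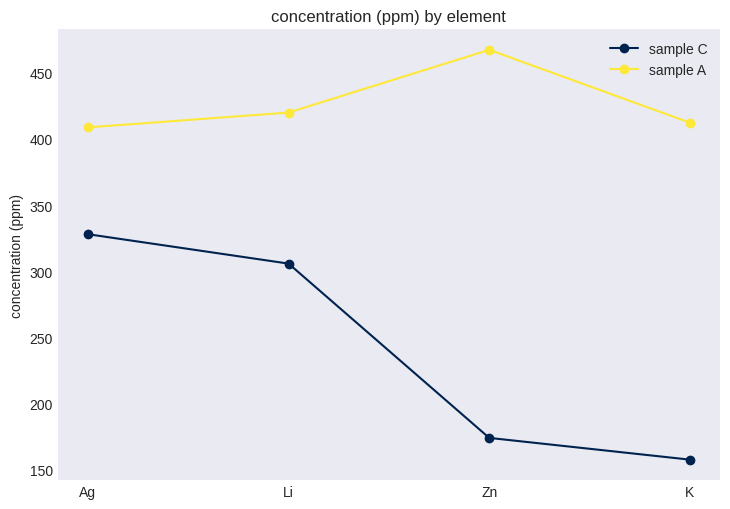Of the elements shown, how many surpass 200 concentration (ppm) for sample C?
Above 200: Ag, Li.

2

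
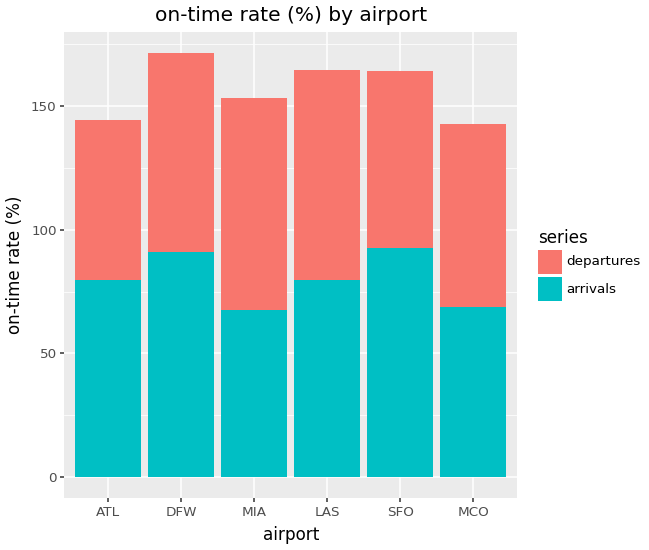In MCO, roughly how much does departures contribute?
departures top ≈ 140, bottom ≈ 60; segment ≈ 80.

≈ 80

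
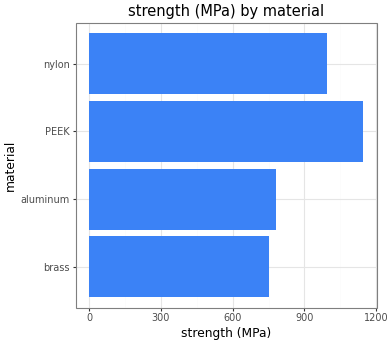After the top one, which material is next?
nylon

Top 3: PEEK ≈ 1100, nylon ≈ 1000, aluminum ≈ 800.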